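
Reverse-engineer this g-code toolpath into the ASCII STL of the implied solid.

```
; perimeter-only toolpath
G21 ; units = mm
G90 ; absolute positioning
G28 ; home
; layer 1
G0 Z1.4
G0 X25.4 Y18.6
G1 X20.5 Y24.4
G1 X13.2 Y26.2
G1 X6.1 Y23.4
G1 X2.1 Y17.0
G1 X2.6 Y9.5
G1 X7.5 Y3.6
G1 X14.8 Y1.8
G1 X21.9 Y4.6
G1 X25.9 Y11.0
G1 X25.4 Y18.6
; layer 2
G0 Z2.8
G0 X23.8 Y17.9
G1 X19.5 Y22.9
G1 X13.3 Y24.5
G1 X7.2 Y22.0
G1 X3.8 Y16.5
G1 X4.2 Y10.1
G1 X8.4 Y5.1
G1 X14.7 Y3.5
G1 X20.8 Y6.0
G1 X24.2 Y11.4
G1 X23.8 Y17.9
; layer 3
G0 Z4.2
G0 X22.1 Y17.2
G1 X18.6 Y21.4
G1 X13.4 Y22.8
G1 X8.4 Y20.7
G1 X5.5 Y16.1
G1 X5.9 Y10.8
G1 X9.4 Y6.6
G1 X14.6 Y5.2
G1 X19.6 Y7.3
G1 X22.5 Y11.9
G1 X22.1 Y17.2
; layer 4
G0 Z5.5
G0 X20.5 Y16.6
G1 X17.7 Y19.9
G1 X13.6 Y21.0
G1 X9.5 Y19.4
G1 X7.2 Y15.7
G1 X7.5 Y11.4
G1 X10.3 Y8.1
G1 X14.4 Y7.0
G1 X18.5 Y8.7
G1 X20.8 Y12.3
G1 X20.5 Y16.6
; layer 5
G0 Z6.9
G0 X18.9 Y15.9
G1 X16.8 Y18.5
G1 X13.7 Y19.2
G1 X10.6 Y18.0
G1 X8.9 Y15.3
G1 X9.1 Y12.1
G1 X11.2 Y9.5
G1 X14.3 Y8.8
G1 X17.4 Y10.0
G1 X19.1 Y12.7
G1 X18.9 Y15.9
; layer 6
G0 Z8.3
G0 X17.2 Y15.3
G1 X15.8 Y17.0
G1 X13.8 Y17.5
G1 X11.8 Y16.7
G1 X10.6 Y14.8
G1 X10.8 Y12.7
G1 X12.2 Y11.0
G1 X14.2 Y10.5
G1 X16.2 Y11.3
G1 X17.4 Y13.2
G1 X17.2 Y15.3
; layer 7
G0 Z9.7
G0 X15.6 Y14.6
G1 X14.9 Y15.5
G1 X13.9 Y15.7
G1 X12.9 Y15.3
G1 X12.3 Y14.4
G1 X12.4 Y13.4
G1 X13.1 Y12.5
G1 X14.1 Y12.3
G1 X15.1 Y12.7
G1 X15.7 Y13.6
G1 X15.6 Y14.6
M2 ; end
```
solid part
  facet normal 0.0000 0.0000 -1.0000
    outer loop
      vertex 13.1 28.0 0.0
      vertex 21.4 25.9 0.0
      vertex 27.0 19.2 0.0
    endloop
  endfacet
  facet normal 0.0000 0.0000 -1.0000
    outer loop
      vertex 5.0 24.7 0.0
      vertex 13.1 28.0 0.0
      vertex 27.0 19.2 0.0
    endloop
  endfacet
  facet normal 0.0000 0.0000 -1.0000
    outer loop
      vertex 0.4 17.4 0.0
      vertex 5.0 24.7 0.0
      vertex 27.0 19.2 0.0
    endloop
  endfacet
  facet normal 0.0000 0.0000 -1.0000
    outer loop
      vertex 1.0 8.8 0.0
      vertex 0.4 17.4 0.0
      vertex 27.0 19.2 0.0
    endloop
  endfacet
  facet normal 0.0000 0.0000 -1.0000
    outer loop
      vertex 6.6 2.1 0.0
      vertex 1.0 8.8 0.0
      vertex 27.0 19.2 0.0
    endloop
  endfacet
  facet normal 0.0000 0.0000 -1.0000
    outer loop
      vertex 14.9 0.0 0.0
      vertex 6.6 2.1 0.0
      vertex 27.0 19.2 0.0
    endloop
  endfacet
  facet normal 0.0000 0.0000 -1.0000
    outer loop
      vertex 23.0 3.3 0.0
      vertex 14.9 0.0 0.0
      vertex 27.0 19.2 0.0
    endloop
  endfacet
  facet normal 0.0000 0.0000 -1.0000
    outer loop
      vertex 27.6 10.6 0.0
      vertex 23.0 3.3 0.0
      vertex 27.0 19.2 0.0
    endloop
  endfacet
  facet normal 0.4914 0.4107 0.7680
    outer loop
      vertex 27.0 19.2 0.0
      vertex 21.4 25.9 0.0
      vertex 14.0 14.0 11.1
    endloop
  endfacet
  facet normal 0.1568 0.6198 0.7690
    outer loop
      vertex 21.4 25.9 0.0
      vertex 13.1 28.0 0.0
      vertex 14.0 14.0 11.1
    endloop
  endfacet
  facet normal -0.2417 0.5933 0.7679
    outer loop
      vertex 13.1 28.0 0.0
      vertex 5.0 24.7 0.0
      vertex 14.0 14.0 11.1
    endloop
  endfacet
  facet normal -0.5417 0.3413 0.7682
    outer loop
      vertex 5.0 24.7 0.0
      vertex 0.4 17.4 0.0
      vertex 14.0 14.0 11.1
    endloop
  endfacet
  facet normal -0.6383 -0.0445 0.7685
    outer loop
      vertex 0.4 17.4 0.0
      vertex 1.0 8.8 0.0
      vertex 14.0 14.0 11.1
    endloop
  endfacet
  facet normal -0.4914 -0.4107 0.7680
    outer loop
      vertex 1.0 8.8 0.0
      vertex 6.6 2.1 0.0
      vertex 14.0 14.0 11.1
    endloop
  endfacet
  facet normal -0.1568 -0.6198 0.7690
    outer loop
      vertex 6.6 2.1 0.0
      vertex 14.9 0.0 0.0
      vertex 14.0 14.0 11.1
    endloop
  endfacet
  facet normal 0.2417 -0.5933 0.7679
    outer loop
      vertex 14.9 0.0 0.0
      vertex 23.0 3.3 0.0
      vertex 14.0 14.0 11.1
    endloop
  endfacet
  facet normal 0.5417 -0.3413 0.7682
    outer loop
      vertex 23.0 3.3 0.0
      vertex 27.6 10.6 0.0
      vertex 14.0 14.0 11.1
    endloop
  endfacet
  facet normal 0.6383 0.0445 0.7685
    outer loop
      vertex 27.6 10.6 0.0
      vertex 27.0 19.2 0.0
      vertex 14.0 14.0 11.1
    endloop
  endfacet
endsolid part

The G0 Z moves step by Δz≈1.4 mm. The G1 loops shrink linearly with z, so the solid tapers from its base footprint up to z≈11.1. Closing with a flat bottom cap and the tapered top and triangulating gives 18 facets — a regular 10-sided pyramid, base circumscribed radius ≈ 14 mm, apex at z ≈ 11.1 mm.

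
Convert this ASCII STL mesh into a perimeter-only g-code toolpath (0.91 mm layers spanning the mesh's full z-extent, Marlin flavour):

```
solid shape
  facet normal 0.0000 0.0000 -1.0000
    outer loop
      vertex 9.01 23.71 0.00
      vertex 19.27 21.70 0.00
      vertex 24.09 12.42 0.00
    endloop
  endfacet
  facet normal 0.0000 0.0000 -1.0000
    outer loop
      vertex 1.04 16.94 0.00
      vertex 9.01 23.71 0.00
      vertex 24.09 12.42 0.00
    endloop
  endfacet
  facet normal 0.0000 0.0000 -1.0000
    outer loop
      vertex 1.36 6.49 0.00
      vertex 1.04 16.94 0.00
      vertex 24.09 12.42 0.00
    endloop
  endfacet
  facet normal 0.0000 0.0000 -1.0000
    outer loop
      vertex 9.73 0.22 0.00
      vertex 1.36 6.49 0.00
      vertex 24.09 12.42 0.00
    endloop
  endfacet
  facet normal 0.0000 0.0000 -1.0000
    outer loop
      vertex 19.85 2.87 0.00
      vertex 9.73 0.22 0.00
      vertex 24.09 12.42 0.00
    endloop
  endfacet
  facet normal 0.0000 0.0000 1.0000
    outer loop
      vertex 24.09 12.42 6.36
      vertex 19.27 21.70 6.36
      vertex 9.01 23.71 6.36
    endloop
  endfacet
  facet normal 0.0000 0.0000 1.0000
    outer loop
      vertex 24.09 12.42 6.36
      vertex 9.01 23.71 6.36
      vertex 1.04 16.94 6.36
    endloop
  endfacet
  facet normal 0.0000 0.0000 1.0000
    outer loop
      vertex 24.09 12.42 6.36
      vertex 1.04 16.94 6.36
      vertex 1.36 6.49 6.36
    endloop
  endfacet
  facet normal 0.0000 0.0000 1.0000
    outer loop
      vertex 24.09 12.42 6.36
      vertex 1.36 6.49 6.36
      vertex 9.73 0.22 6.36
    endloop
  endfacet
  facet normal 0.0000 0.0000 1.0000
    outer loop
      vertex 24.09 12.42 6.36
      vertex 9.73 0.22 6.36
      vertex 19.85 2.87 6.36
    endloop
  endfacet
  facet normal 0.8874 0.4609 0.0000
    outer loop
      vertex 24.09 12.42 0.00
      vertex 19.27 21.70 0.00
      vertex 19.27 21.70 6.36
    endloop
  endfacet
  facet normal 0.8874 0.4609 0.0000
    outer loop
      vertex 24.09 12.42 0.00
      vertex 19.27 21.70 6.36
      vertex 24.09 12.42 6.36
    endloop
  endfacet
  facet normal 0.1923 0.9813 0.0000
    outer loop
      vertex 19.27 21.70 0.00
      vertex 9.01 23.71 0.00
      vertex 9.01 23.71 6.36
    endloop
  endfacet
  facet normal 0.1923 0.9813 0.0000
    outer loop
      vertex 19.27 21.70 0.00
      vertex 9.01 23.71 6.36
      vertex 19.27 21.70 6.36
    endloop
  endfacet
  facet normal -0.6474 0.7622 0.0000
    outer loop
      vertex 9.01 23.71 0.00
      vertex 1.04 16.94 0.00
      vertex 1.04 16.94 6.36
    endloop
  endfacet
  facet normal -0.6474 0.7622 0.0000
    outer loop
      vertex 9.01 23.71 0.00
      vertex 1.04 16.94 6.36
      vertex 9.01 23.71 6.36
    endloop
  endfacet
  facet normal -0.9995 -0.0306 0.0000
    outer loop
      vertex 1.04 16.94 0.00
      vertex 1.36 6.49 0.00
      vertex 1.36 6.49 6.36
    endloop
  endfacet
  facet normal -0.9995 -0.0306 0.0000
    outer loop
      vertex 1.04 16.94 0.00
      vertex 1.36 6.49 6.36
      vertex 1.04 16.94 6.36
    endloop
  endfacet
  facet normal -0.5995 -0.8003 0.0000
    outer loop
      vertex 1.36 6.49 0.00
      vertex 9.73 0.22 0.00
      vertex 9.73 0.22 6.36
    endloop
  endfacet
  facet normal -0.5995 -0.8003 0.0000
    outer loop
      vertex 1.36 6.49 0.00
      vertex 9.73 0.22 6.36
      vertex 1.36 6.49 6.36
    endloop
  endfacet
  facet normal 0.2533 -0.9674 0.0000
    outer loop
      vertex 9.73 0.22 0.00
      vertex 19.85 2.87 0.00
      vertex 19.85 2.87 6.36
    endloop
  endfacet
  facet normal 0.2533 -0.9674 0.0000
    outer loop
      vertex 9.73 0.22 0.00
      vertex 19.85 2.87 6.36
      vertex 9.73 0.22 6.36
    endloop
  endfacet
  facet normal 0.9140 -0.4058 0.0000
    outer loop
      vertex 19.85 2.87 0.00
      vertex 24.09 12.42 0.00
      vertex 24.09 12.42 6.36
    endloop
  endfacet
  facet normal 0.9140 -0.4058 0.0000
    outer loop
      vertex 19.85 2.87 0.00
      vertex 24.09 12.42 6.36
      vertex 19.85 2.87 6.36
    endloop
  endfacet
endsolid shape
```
; perimeter-only toolpath
G21 ; units = mm
G90 ; absolute positioning
G28 ; home
; layer 1
G0 Z0.91
G0 X24.09 Y12.42
G1 X19.27 Y21.70
G1 X9.01 Y23.71
G1 X1.04 Y16.94
G1 X1.36 Y6.49
G1 X9.73 Y0.22
G1 X19.85 Y2.87
G1 X24.09 Y12.42
; layer 2
G0 Z1.82
G0 X24.09 Y12.42
G1 X19.27 Y21.70
G1 X9.01 Y23.71
G1 X1.04 Y16.94
G1 X1.36 Y6.49
G1 X9.73 Y0.22
G1 X19.85 Y2.87
G1 X24.09 Y12.42
; layer 3
G0 Z2.73
G0 X24.09 Y12.42
G1 X19.27 Y21.70
G1 X9.01 Y23.71
G1 X1.04 Y16.94
G1 X1.36 Y6.49
G1 X9.73 Y0.22
G1 X19.85 Y2.87
G1 X24.09 Y12.42
; layer 4
G0 Z3.63
G0 X24.09 Y12.42
G1 X19.27 Y21.70
G1 X9.01 Y23.71
G1 X1.04 Y16.94
G1 X1.36 Y6.49
G1 X9.73 Y0.22
G1 X19.85 Y2.87
G1 X24.09 Y12.42
; layer 5
G0 Z4.54
G0 X24.09 Y12.42
G1 X19.27 Y21.70
G1 X9.01 Y23.71
G1 X1.04 Y16.94
G1 X1.36 Y6.49
G1 X9.73 Y0.22
G1 X19.85 Y2.87
G1 X24.09 Y12.42
; layer 6
G0 Z5.45
G0 X24.09 Y12.42
G1 X19.27 Y21.70
G1 X9.01 Y23.71
G1 X1.04 Y16.94
G1 X1.36 Y6.49
G1 X9.73 Y0.22
G1 X19.85 Y2.87
G1 X24.09 Y12.42
; layer 7
G0 Z6.36
G0 X24.09 Y12.42
G1 X19.27 Y21.70
G1 X9.01 Y23.71
G1 X1.04 Y16.94
G1 X1.36 Y6.49
G1 X9.73 Y0.22
G1 X19.85 Y2.87
G1 X24.09 Y12.42
M2 ; end

The solid is a regular 7-sided prism (a cylinder approximated with 7 flat sides), circumscribed radius ≈ 12.1 mm, height ≈ 6.36 mm. Slicing at Δz = 0.91 mm — 7 equal slices spanning the solid's height, so layer i sits at z = i·h/7 — gives 7 non-empty perimeters. Each is a 7-segment closed polygon; G0 lifts to the layer z and rapids to the start vertex, then G1 traces the edges.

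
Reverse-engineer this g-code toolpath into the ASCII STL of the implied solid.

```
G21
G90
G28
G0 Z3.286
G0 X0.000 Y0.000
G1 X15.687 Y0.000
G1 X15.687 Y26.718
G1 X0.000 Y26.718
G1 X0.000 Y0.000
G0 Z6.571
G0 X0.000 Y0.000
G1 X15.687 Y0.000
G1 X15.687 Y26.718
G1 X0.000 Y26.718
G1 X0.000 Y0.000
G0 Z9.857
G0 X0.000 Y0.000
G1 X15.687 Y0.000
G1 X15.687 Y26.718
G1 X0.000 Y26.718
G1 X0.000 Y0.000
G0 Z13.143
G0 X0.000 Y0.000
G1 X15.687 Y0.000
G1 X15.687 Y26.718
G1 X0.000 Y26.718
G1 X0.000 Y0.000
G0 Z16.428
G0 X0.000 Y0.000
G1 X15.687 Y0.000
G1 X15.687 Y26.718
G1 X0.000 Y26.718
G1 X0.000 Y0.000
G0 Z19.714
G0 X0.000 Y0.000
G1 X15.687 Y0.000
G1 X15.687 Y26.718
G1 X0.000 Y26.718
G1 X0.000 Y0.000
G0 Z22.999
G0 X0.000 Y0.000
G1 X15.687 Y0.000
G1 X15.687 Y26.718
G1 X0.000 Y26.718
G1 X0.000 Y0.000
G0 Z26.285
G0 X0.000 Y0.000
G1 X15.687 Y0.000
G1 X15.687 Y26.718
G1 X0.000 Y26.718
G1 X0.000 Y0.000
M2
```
solid part
  facet normal 0.0000 0.0000 -1.0000
    outer loop
      vertex 15.687 26.718 0.000
      vertex 15.687 0.000 0.000
      vertex 0.000 0.000 0.000
    endloop
  endfacet
  facet normal 0.0000 0.0000 -1.0000
    outer loop
      vertex 0.000 26.718 0.000
      vertex 15.687 26.718 0.000
      vertex 0.000 0.000 0.000
    endloop
  endfacet
  facet normal 0.0000 0.0000 1.0000
    outer loop
      vertex 0.000 0.000 26.285
      vertex 15.687 0.000 26.285
      vertex 15.687 26.718 26.285
    endloop
  endfacet
  facet normal 0.0000 0.0000 1.0000
    outer loop
      vertex 0.000 0.000 26.285
      vertex 15.687 26.718 26.285
      vertex 0.000 26.718 26.285
    endloop
  endfacet
  facet normal 0.0000 -1.0000 0.0000
    outer loop
      vertex 0.000 0.000 0.000
      vertex 15.687 0.000 0.000
      vertex 15.687 0.000 26.285
    endloop
  endfacet
  facet normal 0.0000 -1.0000 0.0000
    outer loop
      vertex 0.000 0.000 0.000
      vertex 15.687 0.000 26.285
      vertex 0.000 0.000 26.285
    endloop
  endfacet
  facet normal 0.0000 1.0000 0.0000
    outer loop
      vertex 15.687 26.718 26.285
      vertex 15.687 26.718 0.000
      vertex 0.000 26.718 0.000
    endloop
  endfacet
  facet normal 0.0000 1.0000 0.0000
    outer loop
      vertex 0.000 26.718 26.285
      vertex 15.687 26.718 26.285
      vertex 0.000 26.718 0.000
    endloop
  endfacet
  facet normal -1.0000 0.0000 0.0000
    outer loop
      vertex 0.000 26.718 26.285
      vertex 0.000 26.718 0.000
      vertex 0.000 0.000 0.000
    endloop
  endfacet
  facet normal -1.0000 0.0000 0.0000
    outer loop
      vertex 0.000 0.000 26.285
      vertex 0.000 26.718 26.285
      vertex 0.000 0.000 0.000
    endloop
  endfacet
  facet normal 1.0000 0.0000 0.0000
    outer loop
      vertex 15.687 0.000 0.000
      vertex 15.687 26.718 0.000
      vertex 15.687 26.718 26.285
    endloop
  endfacet
  facet normal 1.0000 0.0000 0.0000
    outer loop
      vertex 15.687 0.000 0.000
      vertex 15.687 26.718 26.285
      vertex 15.687 0.000 26.285
    endloop
  endfacet
endsolid part

The G0 Z moves step by Δz≈3.286 mm. Every layer's G1 loop is the same polygon, so the solid is a straight extrusion of it from z=0 to z≈26.3. Closing with flat bottom and top caps and triangulating gives 12 facets — a rectangular box, roughly 15.7 × 26.7 mm footprint and 26.3 mm tall.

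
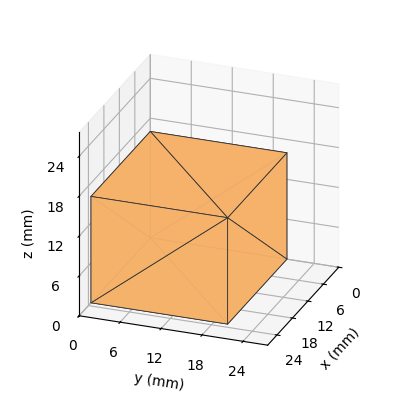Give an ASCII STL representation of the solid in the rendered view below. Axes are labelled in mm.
Reading the render: the shape is a rectangular box, roughly 23 × 20 mm footprint and 16 mm tall (dimensions read to the nearest mm from the axis ticks). For the STL, each face is triangulated and given an outward normal.

solid part
  facet normal 0.0000 0.0000 -1.0000
    outer loop
      vertex 23.0 20.0 0.0
      vertex 23.0 0.0 0.0
      vertex 0.0 0.0 0.0
    endloop
  endfacet
  facet normal 0.0000 0.0000 -1.0000
    outer loop
      vertex 0.0 20.0 0.0
      vertex 23.0 20.0 0.0
      vertex 0.0 0.0 0.0
    endloop
  endfacet
  facet normal 0.0000 0.0000 1.0000
    outer loop
      vertex 0.0 0.0 16.0
      vertex 23.0 0.0 16.0
      vertex 23.0 20.0 16.0
    endloop
  endfacet
  facet normal 0.0000 0.0000 1.0000
    outer loop
      vertex 0.0 0.0 16.0
      vertex 23.0 20.0 16.0
      vertex 0.0 20.0 16.0
    endloop
  endfacet
  facet normal 0.0000 -1.0000 0.0000
    outer loop
      vertex 0.0 0.0 0.0
      vertex 23.0 0.0 0.0
      vertex 23.0 0.0 16.0
    endloop
  endfacet
  facet normal 0.0000 -1.0000 0.0000
    outer loop
      vertex 0.0 0.0 0.0
      vertex 23.0 0.0 16.0
      vertex 0.0 0.0 16.0
    endloop
  endfacet
  facet normal 0.0000 1.0000 0.0000
    outer loop
      vertex 23.0 20.0 16.0
      vertex 23.0 20.0 0.0
      vertex 0.0 20.0 0.0
    endloop
  endfacet
  facet normal 0.0000 1.0000 0.0000
    outer loop
      vertex 0.0 20.0 16.0
      vertex 23.0 20.0 16.0
      vertex 0.0 20.0 0.0
    endloop
  endfacet
  facet normal -1.0000 0.0000 0.0000
    outer loop
      vertex 0.0 20.0 16.0
      vertex 0.0 20.0 0.0
      vertex 0.0 0.0 0.0
    endloop
  endfacet
  facet normal -1.0000 0.0000 0.0000
    outer loop
      vertex 0.0 0.0 16.0
      vertex 0.0 20.0 16.0
      vertex 0.0 0.0 0.0
    endloop
  endfacet
  facet normal 1.0000 0.0000 0.0000
    outer loop
      vertex 23.0 0.0 0.0
      vertex 23.0 20.0 0.0
      vertex 23.0 20.0 16.0
    endloop
  endfacet
  facet normal 1.0000 0.0000 0.0000
    outer loop
      vertex 23.0 0.0 0.0
      vertex 23.0 20.0 16.0
      vertex 23.0 0.0 16.0
    endloop
  endfacet
endsolid part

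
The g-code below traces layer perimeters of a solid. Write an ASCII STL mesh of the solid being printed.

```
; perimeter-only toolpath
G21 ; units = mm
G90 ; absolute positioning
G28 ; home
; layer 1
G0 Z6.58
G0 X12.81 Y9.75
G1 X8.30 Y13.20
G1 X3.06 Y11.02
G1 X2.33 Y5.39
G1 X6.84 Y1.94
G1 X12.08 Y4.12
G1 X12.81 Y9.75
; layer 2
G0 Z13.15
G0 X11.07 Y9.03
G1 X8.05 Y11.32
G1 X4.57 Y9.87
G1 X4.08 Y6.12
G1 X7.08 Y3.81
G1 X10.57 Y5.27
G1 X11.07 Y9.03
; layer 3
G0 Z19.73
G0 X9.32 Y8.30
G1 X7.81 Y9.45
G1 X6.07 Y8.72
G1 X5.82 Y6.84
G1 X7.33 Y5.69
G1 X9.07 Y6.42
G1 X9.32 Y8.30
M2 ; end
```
solid part
  facet normal 0.0000 0.0000 -1.0000
    outer loop
      vertex 1.56 12.17 0.00
      vertex 8.54 15.08 0.00
      vertex 14.56 10.48 0.00
    endloop
  endfacet
  facet normal 0.0000 0.0000 -1.0000
    outer loop
      vertex 0.58 4.66 0.00
      vertex 1.56 12.17 0.00
      vertex 14.56 10.48 0.00
    endloop
  endfacet
  facet normal 0.0000 0.0000 -1.0000
    outer loop
      vertex 6.60 0.06 0.00
      vertex 0.58 4.66 0.00
      vertex 14.56 10.48 0.00
    endloop
  endfacet
  facet normal 0.0000 0.0000 -1.0000
    outer loop
      vertex 13.58 2.97 0.00
      vertex 6.60 0.06 0.00
      vertex 14.56 10.48 0.00
    endloop
  endfacet
  facet normal 0.5891 0.7710 0.2418
    outer loop
      vertex 14.56 10.48 0.00
      vertex 8.54 15.08 0.00
      vertex 7.57 7.57 26.31
    endloop
  endfacet
  facet normal -0.3734 0.8956 0.2419
    outer loop
      vertex 8.54 15.08 0.00
      vertex 1.56 12.17 0.00
      vertex 7.57 7.57 26.31
    endloop
  endfacet
  facet normal -0.9622 0.1256 0.2417
    outer loop
      vertex 1.56 12.17 0.00
      vertex 0.58 4.66 0.00
      vertex 7.57 7.57 26.31
    endloop
  endfacet
  facet normal -0.5891 -0.7710 0.2418
    outer loop
      vertex 0.58 4.66 0.00
      vertex 6.60 0.06 0.00
      vertex 7.57 7.57 26.31
    endloop
  endfacet
  facet normal 0.3734 -0.8956 0.2419
    outer loop
      vertex 6.60 0.06 0.00
      vertex 13.58 2.97 0.00
      vertex 7.57 7.57 26.31
    endloop
  endfacet
  facet normal 0.9622 -0.1256 0.2417
    outer loop
      vertex 13.58 2.97 0.00
      vertex 14.56 10.48 0.00
      vertex 7.57 7.57 26.31
    endloop
  endfacet
endsolid part

The G0 Z moves step by Δz≈6.58 mm. The G1 loops shrink linearly with z, so the solid tapers from its base footprint up to z≈26.3. Closing with a flat bottom cap and the tapered top and triangulating gives 10 facets — a regular 6-sided pyramid, base circumscribed radius ≈ 7.57 mm, apex at z ≈ 26.3 mm.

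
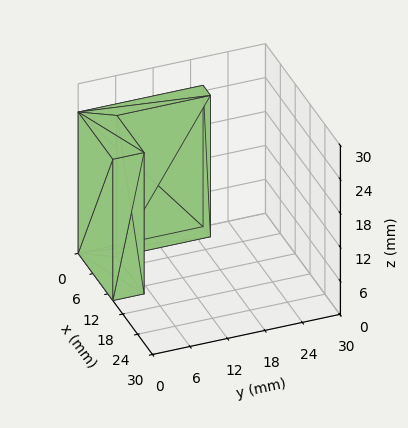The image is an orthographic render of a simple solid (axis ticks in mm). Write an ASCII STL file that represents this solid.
Reading the render: the shape is an L-shaped prism: outer 14 × 20 mm, arm thicknesses ≈ 5 mm (horizontal) and 3 mm (vertical), extruded 25 mm in z (dimensions read to the nearest mm from the axis ticks). For the STL, each face is triangulated and given an outward normal.

solid part
  facet normal 0.0000 0.0000 -1.0000
    outer loop
      vertex 14.0 5.0 0.0
      vertex 14.0 0.0 0.0
      vertex 0.0 0.0 0.0
    endloop
  endfacet
  facet normal 0.0000 0.0000 -1.0000
    outer loop
      vertex 3.0 5.0 0.0
      vertex 14.0 5.0 0.0
      vertex 0.0 0.0 0.0
    endloop
  endfacet
  facet normal 0.0000 0.0000 -1.0000
    outer loop
      vertex 3.0 20.0 0.0
      vertex 3.0 5.0 0.0
      vertex 0.0 0.0 0.0
    endloop
  endfacet
  facet normal 0.0000 0.0000 -1.0000
    outer loop
      vertex 0.0 20.0 0.0
      vertex 3.0 20.0 0.0
      vertex 0.0 0.0 0.0
    endloop
  endfacet
  facet normal 0.0000 0.0000 1.0000
    outer loop
      vertex 0.0 0.0 25.0
      vertex 14.0 0.0 25.0
      vertex 14.0 5.0 25.0
    endloop
  endfacet
  facet normal 0.0000 0.0000 1.0000
    outer loop
      vertex 0.0 0.0 25.0
      vertex 14.0 5.0 25.0
      vertex 3.0 5.0 25.0
    endloop
  endfacet
  facet normal 0.0000 0.0000 1.0000
    outer loop
      vertex 0.0 0.0 25.0
      vertex 3.0 5.0 25.0
      vertex 3.0 20.0 25.0
    endloop
  endfacet
  facet normal 0.0000 0.0000 1.0000
    outer loop
      vertex 0.0 0.0 25.0
      vertex 3.0 20.0 25.0
      vertex 0.0 20.0 25.0
    endloop
  endfacet
  facet normal 0.0000 -1.0000 0.0000
    outer loop
      vertex 0.0 0.0 0.0
      vertex 14.0 0.0 0.0
      vertex 14.0 0.0 25.0
    endloop
  endfacet
  facet normal 0.0000 -1.0000 0.0000
    outer loop
      vertex 0.0 0.0 0.0
      vertex 14.0 0.0 25.0
      vertex 0.0 0.0 25.0
    endloop
  endfacet
  facet normal 1.0000 0.0000 0.0000
    outer loop
      vertex 14.0 0.0 0.0
      vertex 14.0 5.0 0.0
      vertex 14.0 5.0 25.0
    endloop
  endfacet
  facet normal 1.0000 0.0000 0.0000
    outer loop
      vertex 14.0 0.0 0.0
      vertex 14.0 5.0 25.0
      vertex 14.0 0.0 25.0
    endloop
  endfacet
  facet normal 0.0000 1.0000 0.0000
    outer loop
      vertex 14.0 5.0 0.0
      vertex 3.0 5.0 0.0
      vertex 3.0 5.0 25.0
    endloop
  endfacet
  facet normal 0.0000 1.0000 0.0000
    outer loop
      vertex 14.0 5.0 0.0
      vertex 3.0 5.0 25.0
      vertex 14.0 5.0 25.0
    endloop
  endfacet
  facet normal 1.0000 0.0000 0.0000
    outer loop
      vertex 3.0 5.0 0.0
      vertex 3.0 20.0 0.0
      vertex 3.0 20.0 25.0
    endloop
  endfacet
  facet normal 1.0000 0.0000 0.0000
    outer loop
      vertex 3.0 5.0 0.0
      vertex 3.0 20.0 25.0
      vertex 3.0 5.0 25.0
    endloop
  endfacet
  facet normal 0.0000 1.0000 0.0000
    outer loop
      vertex 3.0 20.0 0.0
      vertex 0.0 20.0 0.0
      vertex 0.0 20.0 25.0
    endloop
  endfacet
  facet normal 0.0000 1.0000 0.0000
    outer loop
      vertex 3.0 20.0 0.0
      vertex 0.0 20.0 25.0
      vertex 3.0 20.0 25.0
    endloop
  endfacet
  facet normal -1.0000 0.0000 0.0000
    outer loop
      vertex 0.0 20.0 0.0
      vertex 0.0 0.0 0.0
      vertex 0.0 0.0 25.0
    endloop
  endfacet
  facet normal -1.0000 0.0000 0.0000
    outer loop
      vertex 0.0 20.0 0.0
      vertex 0.0 0.0 25.0
      vertex 0.0 20.0 25.0
    endloop
  endfacet
endsolid part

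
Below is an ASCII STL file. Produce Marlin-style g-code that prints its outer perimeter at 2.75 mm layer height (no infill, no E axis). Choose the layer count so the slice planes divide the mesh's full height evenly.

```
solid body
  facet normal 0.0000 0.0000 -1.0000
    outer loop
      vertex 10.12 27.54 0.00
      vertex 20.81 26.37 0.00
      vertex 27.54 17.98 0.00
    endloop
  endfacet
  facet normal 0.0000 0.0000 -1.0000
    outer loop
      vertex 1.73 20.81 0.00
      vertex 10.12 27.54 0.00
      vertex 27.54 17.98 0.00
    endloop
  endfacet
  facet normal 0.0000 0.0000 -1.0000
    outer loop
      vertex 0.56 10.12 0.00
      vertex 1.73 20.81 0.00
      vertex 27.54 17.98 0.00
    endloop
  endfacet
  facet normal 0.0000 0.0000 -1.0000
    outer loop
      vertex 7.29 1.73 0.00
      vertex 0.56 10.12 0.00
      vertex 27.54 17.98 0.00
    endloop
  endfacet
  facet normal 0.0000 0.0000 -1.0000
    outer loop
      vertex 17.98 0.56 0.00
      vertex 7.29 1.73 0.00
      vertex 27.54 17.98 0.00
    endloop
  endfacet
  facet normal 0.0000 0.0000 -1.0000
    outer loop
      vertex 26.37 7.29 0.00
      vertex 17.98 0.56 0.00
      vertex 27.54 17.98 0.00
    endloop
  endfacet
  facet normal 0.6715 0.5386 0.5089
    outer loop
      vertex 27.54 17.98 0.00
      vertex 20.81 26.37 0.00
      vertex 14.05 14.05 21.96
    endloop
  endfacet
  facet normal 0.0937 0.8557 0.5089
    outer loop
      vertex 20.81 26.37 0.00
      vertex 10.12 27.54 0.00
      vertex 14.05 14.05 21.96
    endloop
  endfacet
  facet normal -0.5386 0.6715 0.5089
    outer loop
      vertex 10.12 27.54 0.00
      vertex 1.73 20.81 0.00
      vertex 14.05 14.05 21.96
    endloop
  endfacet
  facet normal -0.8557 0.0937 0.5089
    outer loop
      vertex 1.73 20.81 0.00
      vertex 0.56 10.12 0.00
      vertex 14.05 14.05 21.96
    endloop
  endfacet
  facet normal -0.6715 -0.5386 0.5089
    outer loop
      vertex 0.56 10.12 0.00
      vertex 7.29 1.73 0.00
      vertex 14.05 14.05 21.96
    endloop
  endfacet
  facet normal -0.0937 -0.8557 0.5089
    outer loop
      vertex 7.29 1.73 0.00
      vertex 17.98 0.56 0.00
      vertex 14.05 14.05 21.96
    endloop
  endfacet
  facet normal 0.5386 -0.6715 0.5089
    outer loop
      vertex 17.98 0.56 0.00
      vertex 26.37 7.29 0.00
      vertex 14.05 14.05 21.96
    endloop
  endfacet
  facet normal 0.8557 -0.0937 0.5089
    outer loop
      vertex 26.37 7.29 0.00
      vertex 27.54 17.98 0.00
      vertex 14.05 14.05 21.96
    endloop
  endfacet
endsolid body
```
; perimeter-only toolpath
G21 ; units = mm
G90 ; absolute positioning
G28 ; home
; layer 1
G0 Z2.75
G0 X25.85 Y17.49
G1 X19.96 Y24.83
G1 X10.61 Y25.85
G1 X3.27 Y19.96
G1 X2.25 Y10.61
G1 X8.13 Y3.27
G1 X17.49 Y2.25
G1 X24.83 Y8.13
G1 X25.85 Y17.49
; layer 2
G0 Z5.49
G0 X24.17 Y17.00
G1 X19.12 Y23.29
G1 X11.10 Y24.17
G1 X4.81 Y19.12
G1 X3.93 Y11.10
G1 X8.98 Y4.81
G1 X17.00 Y3.93
G1 X23.29 Y8.98
G1 X24.17 Y17.00
; layer 3
G0 Z8.23
G0 X22.48 Y16.51
G1 X18.27 Y21.75
G1 X11.59 Y22.48
G1 X6.35 Y18.27
G1 X5.62 Y11.59
G1 X9.83 Y6.35
G1 X16.51 Y5.62
G1 X21.75 Y9.83
G1 X22.48 Y16.51
; layer 4
G0 Z10.98
G0 X20.80 Y16.02
G1 X17.43 Y20.21
G1 X12.09 Y20.80
G1 X7.89 Y17.43
G1 X7.31 Y12.09
G1 X10.67 Y7.89
G1 X16.02 Y7.31
G1 X20.21 Y10.67
G1 X20.80 Y16.02
; layer 5
G0 Z13.73
G0 X19.11 Y15.52
G1 X16.59 Y18.67
G1 X12.58 Y19.11
G1 X9.43 Y16.59
G1 X8.99 Y12.58
G1 X11.52 Y9.43
G1 X15.52 Y8.99
G1 X18.67 Y11.52
G1 X19.11 Y15.52
; layer 6
G0 Z16.47
G0 X17.42 Y15.03
G1 X15.74 Y17.13
G1 X13.07 Y17.42
G1 X10.97 Y15.74
G1 X10.68 Y13.07
G1 X12.36 Y10.97
G1 X15.03 Y10.68
G1 X17.13 Y12.36
G1 X17.42 Y15.03
; layer 7
G0 Z19.21
G0 X15.74 Y14.54
G1 X14.90 Y15.59
G1 X13.56 Y15.74
G1 X12.51 Y14.90
G1 X12.36 Y13.56
G1 X13.21 Y12.51
G1 X14.54 Y12.36
G1 X15.59 Y13.21
G1 X15.74 Y14.54
M2 ; end

The solid is a regular 8-sided pyramid, base circumscribed radius ≈ 14.1 mm, apex at z ≈ 22 mm. Slicing at Δz = 2.75 mm — 8 equal slices spanning the solid's height, so layer i sits at z = i·h/8 — gives 7 non-empty perimeters. Each is a 8-segment closed polygon; G0 lifts to the layer z and rapids to the start vertex, then G1 traces the edges. The cross-section shrinks linearly with z (the slice at the apex is degenerate and omitted).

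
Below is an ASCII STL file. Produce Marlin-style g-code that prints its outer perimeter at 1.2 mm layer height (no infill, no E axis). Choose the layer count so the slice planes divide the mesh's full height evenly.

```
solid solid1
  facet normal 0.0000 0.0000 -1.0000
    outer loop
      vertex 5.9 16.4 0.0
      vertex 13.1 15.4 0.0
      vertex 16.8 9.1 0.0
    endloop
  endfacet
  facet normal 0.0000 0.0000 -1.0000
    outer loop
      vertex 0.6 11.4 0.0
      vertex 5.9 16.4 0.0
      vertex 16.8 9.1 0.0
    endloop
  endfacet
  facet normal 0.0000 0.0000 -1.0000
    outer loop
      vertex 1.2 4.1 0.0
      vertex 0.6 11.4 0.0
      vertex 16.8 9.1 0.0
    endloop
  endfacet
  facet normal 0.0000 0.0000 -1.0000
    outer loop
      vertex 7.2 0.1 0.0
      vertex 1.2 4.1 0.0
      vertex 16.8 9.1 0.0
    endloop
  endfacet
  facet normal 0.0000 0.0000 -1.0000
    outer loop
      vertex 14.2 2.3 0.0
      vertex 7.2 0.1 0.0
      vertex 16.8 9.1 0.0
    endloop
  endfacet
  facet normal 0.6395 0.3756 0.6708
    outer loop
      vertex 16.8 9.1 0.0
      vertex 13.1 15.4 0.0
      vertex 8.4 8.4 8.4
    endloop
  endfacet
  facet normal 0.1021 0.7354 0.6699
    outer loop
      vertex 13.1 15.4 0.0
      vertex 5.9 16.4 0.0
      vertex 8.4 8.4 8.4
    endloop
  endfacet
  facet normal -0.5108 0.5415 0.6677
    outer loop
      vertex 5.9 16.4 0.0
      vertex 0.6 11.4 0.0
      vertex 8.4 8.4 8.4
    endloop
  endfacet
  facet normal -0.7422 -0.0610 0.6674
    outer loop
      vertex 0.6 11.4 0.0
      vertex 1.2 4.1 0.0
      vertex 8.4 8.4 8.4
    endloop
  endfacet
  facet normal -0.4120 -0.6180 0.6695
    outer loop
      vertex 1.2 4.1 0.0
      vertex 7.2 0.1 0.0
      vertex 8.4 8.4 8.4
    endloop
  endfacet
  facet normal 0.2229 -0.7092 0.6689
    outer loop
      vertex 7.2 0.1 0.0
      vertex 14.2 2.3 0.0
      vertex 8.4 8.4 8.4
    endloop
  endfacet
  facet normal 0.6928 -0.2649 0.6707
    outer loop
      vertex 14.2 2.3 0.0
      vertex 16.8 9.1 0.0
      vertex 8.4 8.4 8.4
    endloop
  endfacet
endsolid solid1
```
; perimeter-only toolpath
G21 ; units = mm
G90 ; absolute positioning
G28 ; home
; layer 1
G0 Z1.2
G0 X15.6 Y9.0
G1 X12.4 Y14.4
G1 X6.3 Y15.3
G1 X1.7 Y11.0
G1 X2.2 Y4.7
G1 X7.4 Y1.3
G1 X13.4 Y3.2
G1 X15.6 Y9.0
; layer 2
G0 Z2.4
G0 X14.4 Y8.9
G1 X11.8 Y13.4
G1 X6.6 Y14.1
G1 X2.8 Y10.5
G1 X3.3 Y5.3
G1 X7.5 Y2.5
G1 X12.5 Y4.0
G1 X14.4 Y8.9
; layer 3
G0 Z3.6
G0 X13.2 Y8.8
G1 X11.1 Y12.4
G1 X7.0 Y13.0
G1 X3.9 Y10.1
G1 X4.3 Y5.9
G1 X7.7 Y3.7
G1 X11.7 Y4.9
G1 X13.2 Y8.8
; layer 4
G0 Z4.8
G0 X12.0 Y8.7
G1 X10.4 Y11.4
G1 X7.3 Y11.8
G1 X5.1 Y9.7
G1 X5.3 Y6.6
G1 X7.9 Y4.8
G1 X10.9 Y5.8
G1 X12.0 Y8.7
; layer 5
G0 Z6.0
G0 X10.8 Y8.6
G1 X9.7 Y10.4
G1 X7.7 Y10.7
G1 X6.2 Y9.3
G1 X6.3 Y7.2
G1 X8.1 Y6.0
G1 X10.1 Y6.7
G1 X10.8 Y8.6
; layer 6
G0 Z7.2
G0 X9.6 Y8.5
G1 X9.1 Y9.4
G1 X8.0 Y9.5
G1 X7.3 Y8.8
G1 X7.4 Y7.8
G1 X8.2 Y7.2
G1 X9.2 Y7.5
G1 X9.6 Y8.5
M2 ; end

The solid is a regular 7-sided pyramid, base circumscribed radius ≈ 8.4 mm, apex at z ≈ 8.4 mm. Slicing at Δz = 1.2 mm — 7 equal slices spanning the solid's height, so layer i sits at z = i·h/7 — gives 6 non-empty perimeters. Each is a 7-segment closed polygon; G0 lifts to the layer z and rapids to the start vertex, then G1 traces the edges. The cross-section shrinks linearly with z (the slice at the apex is degenerate and omitted).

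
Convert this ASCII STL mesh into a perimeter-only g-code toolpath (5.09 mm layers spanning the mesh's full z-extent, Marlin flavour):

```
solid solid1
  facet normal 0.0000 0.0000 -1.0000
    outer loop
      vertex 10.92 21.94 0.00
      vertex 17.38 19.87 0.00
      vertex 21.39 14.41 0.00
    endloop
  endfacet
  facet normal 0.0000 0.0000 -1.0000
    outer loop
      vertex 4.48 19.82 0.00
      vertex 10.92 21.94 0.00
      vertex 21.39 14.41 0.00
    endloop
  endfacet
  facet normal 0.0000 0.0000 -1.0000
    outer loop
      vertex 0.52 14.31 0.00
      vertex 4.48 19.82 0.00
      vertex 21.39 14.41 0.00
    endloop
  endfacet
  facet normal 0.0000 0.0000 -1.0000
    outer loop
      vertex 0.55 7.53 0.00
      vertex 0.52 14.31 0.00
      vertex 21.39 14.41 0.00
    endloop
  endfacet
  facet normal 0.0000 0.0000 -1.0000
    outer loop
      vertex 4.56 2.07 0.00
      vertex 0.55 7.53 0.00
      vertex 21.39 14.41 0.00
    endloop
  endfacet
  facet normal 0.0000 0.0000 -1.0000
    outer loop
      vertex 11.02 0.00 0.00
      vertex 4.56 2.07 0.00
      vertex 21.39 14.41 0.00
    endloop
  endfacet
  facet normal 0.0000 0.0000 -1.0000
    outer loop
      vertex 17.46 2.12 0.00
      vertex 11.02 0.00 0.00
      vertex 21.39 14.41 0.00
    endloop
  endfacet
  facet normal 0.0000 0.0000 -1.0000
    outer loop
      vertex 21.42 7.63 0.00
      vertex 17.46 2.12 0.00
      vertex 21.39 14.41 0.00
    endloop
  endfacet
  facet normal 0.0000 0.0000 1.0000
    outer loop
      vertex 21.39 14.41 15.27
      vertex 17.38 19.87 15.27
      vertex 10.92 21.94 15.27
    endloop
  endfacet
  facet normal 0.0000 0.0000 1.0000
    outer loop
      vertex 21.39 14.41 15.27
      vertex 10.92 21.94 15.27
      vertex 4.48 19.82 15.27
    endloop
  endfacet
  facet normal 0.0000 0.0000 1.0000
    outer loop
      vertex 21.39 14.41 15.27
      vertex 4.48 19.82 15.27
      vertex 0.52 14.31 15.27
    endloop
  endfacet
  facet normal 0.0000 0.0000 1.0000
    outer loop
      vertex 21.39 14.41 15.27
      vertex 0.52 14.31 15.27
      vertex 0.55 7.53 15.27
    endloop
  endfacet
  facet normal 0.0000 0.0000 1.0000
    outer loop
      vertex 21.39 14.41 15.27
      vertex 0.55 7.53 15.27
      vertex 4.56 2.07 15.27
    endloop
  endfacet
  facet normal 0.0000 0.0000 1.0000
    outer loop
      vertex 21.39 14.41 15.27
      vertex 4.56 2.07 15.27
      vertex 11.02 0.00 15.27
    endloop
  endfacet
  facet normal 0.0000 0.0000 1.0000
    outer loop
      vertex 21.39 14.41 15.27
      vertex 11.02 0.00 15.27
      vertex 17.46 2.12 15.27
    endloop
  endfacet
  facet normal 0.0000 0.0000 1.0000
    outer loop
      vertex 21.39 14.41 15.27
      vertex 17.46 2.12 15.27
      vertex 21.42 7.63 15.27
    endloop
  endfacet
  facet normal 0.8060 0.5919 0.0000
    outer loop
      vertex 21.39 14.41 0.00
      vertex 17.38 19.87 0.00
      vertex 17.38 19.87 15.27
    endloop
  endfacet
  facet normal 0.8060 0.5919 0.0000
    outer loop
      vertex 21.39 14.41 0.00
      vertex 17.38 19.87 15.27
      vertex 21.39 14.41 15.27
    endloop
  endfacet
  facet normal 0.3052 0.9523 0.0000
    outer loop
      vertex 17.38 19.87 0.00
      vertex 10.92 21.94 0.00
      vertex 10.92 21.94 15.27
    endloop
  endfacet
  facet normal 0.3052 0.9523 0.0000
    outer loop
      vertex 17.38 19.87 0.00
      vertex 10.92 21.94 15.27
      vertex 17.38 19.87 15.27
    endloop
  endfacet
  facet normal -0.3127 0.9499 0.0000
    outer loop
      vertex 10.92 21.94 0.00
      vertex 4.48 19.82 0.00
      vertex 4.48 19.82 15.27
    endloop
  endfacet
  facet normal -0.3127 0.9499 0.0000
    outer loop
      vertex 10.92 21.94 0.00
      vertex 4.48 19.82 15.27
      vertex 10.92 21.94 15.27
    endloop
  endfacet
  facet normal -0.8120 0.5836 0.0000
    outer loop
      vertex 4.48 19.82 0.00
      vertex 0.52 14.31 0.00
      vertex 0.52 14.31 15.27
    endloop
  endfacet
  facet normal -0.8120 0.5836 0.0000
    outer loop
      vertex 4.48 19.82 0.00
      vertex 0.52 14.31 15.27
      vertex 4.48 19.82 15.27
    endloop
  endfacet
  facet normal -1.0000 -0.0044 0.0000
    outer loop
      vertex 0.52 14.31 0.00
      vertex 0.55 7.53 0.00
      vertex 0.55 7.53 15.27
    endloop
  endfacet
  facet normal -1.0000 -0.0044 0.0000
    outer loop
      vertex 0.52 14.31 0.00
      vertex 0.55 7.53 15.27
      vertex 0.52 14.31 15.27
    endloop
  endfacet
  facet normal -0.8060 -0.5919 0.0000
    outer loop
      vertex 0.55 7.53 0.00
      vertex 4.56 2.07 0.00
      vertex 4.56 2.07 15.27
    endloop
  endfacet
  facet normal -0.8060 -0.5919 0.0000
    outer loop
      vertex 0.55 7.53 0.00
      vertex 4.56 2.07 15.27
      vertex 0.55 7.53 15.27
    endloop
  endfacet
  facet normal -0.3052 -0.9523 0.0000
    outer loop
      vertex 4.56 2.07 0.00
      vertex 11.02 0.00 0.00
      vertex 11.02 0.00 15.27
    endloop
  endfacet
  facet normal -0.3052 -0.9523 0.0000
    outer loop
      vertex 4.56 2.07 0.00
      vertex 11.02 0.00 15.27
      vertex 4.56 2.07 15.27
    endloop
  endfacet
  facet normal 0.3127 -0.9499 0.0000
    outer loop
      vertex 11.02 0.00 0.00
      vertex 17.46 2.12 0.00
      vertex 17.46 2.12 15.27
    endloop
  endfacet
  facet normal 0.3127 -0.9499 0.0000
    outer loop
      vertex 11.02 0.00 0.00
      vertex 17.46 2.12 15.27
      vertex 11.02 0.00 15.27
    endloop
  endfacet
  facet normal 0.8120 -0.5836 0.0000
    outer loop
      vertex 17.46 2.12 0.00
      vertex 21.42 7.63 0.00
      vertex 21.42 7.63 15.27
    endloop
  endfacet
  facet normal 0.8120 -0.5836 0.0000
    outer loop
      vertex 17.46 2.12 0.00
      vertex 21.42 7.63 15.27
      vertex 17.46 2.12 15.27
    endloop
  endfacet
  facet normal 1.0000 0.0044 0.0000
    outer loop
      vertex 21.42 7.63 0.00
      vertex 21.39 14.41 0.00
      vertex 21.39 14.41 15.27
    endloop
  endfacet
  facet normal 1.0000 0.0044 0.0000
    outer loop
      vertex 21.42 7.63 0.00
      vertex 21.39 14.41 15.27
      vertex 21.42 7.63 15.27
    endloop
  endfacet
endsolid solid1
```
; perimeter-only toolpath
G21 ; units = mm
G90 ; absolute positioning
G28 ; home
; layer 1
G0 Z5.09
G0 X21.39 Y14.41
G1 X17.38 Y19.87
G1 X10.92 Y21.94
G1 X4.48 Y19.82
G1 X0.52 Y14.31
G1 X0.55 Y7.53
G1 X4.56 Y2.07
G1 X11.02 Y0.00
G1 X17.46 Y2.12
G1 X21.42 Y7.63
G1 X21.39 Y14.41
; layer 2
G0 Z10.18
G0 X21.39 Y14.41
G1 X17.38 Y19.87
G1 X10.92 Y21.94
G1 X4.48 Y19.82
G1 X0.52 Y14.31
G1 X0.55 Y7.53
G1 X4.56 Y2.07
G1 X11.02 Y0.00
G1 X17.46 Y2.12
G1 X21.42 Y7.63
G1 X21.39 Y14.41
; layer 3
G0 Z15.27
G0 X21.39 Y14.41
G1 X17.38 Y19.87
G1 X10.92 Y21.94
G1 X4.48 Y19.82
G1 X0.52 Y14.31
G1 X0.55 Y7.53
G1 X4.56 Y2.07
G1 X11.02 Y0.00
G1 X17.46 Y2.12
G1 X21.42 Y7.63
G1 X21.39 Y14.41
M2 ; end

The solid is a regular 10-sided prism (a cylinder approximated with 10 flat sides), circumscribed radius ≈ 11 mm, height ≈ 15.3 mm. Slicing at Δz = 5.09 mm — 3 equal slices spanning the solid's height, so layer i sits at z = i·h/3 — gives 3 non-empty perimeters. Each is a 10-segment closed polygon; G0 lifts to the layer z and rapids to the start vertex, then G1 traces the edges.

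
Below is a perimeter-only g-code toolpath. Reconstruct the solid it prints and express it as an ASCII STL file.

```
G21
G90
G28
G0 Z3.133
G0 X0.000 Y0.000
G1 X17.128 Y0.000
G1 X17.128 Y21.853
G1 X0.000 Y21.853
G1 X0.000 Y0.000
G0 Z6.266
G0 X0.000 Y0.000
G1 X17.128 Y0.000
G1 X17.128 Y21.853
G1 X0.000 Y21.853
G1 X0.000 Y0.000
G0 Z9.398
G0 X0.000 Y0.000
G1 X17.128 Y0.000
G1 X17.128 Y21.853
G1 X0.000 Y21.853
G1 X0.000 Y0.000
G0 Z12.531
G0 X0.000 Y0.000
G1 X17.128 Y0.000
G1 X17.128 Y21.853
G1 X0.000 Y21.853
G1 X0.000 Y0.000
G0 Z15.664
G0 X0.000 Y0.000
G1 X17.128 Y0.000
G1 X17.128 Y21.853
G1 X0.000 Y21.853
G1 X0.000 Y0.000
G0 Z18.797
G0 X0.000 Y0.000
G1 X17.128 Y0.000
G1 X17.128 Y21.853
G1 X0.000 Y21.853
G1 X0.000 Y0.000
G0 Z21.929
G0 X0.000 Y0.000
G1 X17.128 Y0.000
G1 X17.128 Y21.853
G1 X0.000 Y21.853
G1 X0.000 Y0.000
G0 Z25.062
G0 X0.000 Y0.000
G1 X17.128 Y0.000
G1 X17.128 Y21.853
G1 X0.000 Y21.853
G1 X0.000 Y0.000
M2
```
solid part
  facet normal 0.0000 0.0000 -1.0000
    outer loop
      vertex 17.128 21.853 0.000
      vertex 17.128 0.000 0.000
      vertex 0.000 0.000 0.000
    endloop
  endfacet
  facet normal 0.0000 0.0000 -1.0000
    outer loop
      vertex 0.000 21.853 0.000
      vertex 17.128 21.853 0.000
      vertex 0.000 0.000 0.000
    endloop
  endfacet
  facet normal 0.0000 0.0000 1.0000
    outer loop
      vertex 0.000 0.000 25.062
      vertex 17.128 0.000 25.062
      vertex 17.128 21.853 25.062
    endloop
  endfacet
  facet normal 0.0000 0.0000 1.0000
    outer loop
      vertex 0.000 0.000 25.062
      vertex 17.128 21.853 25.062
      vertex 0.000 21.853 25.062
    endloop
  endfacet
  facet normal 0.0000 -1.0000 0.0000
    outer loop
      vertex 0.000 0.000 0.000
      vertex 17.128 0.000 0.000
      vertex 17.128 0.000 25.062
    endloop
  endfacet
  facet normal 0.0000 -1.0000 0.0000
    outer loop
      vertex 0.000 0.000 0.000
      vertex 17.128 0.000 25.062
      vertex 0.000 0.000 25.062
    endloop
  endfacet
  facet normal 0.0000 1.0000 0.0000
    outer loop
      vertex 17.128 21.853 25.062
      vertex 17.128 21.853 0.000
      vertex 0.000 21.853 0.000
    endloop
  endfacet
  facet normal 0.0000 1.0000 0.0000
    outer loop
      vertex 0.000 21.853 25.062
      vertex 17.128 21.853 25.062
      vertex 0.000 21.853 0.000
    endloop
  endfacet
  facet normal -1.0000 0.0000 0.0000
    outer loop
      vertex 0.000 21.853 25.062
      vertex 0.000 21.853 0.000
      vertex 0.000 0.000 0.000
    endloop
  endfacet
  facet normal -1.0000 0.0000 0.0000
    outer loop
      vertex 0.000 0.000 25.062
      vertex 0.000 21.853 25.062
      vertex 0.000 0.000 0.000
    endloop
  endfacet
  facet normal 1.0000 0.0000 0.0000
    outer loop
      vertex 17.128 0.000 0.000
      vertex 17.128 21.853 0.000
      vertex 17.128 21.853 25.062
    endloop
  endfacet
  facet normal 1.0000 0.0000 0.0000
    outer loop
      vertex 17.128 0.000 0.000
      vertex 17.128 21.853 25.062
      vertex 17.128 0.000 25.062
    endloop
  endfacet
endsolid part

The G0 Z moves step by Δz≈3.133 mm. Every layer's G1 loop is the same polygon, so the solid is a straight extrusion of it from z=0 to z≈25.1. Closing with flat bottom and top caps and triangulating gives 12 facets — a rectangular box, roughly 17.1 × 21.9 mm footprint and 25.1 mm tall.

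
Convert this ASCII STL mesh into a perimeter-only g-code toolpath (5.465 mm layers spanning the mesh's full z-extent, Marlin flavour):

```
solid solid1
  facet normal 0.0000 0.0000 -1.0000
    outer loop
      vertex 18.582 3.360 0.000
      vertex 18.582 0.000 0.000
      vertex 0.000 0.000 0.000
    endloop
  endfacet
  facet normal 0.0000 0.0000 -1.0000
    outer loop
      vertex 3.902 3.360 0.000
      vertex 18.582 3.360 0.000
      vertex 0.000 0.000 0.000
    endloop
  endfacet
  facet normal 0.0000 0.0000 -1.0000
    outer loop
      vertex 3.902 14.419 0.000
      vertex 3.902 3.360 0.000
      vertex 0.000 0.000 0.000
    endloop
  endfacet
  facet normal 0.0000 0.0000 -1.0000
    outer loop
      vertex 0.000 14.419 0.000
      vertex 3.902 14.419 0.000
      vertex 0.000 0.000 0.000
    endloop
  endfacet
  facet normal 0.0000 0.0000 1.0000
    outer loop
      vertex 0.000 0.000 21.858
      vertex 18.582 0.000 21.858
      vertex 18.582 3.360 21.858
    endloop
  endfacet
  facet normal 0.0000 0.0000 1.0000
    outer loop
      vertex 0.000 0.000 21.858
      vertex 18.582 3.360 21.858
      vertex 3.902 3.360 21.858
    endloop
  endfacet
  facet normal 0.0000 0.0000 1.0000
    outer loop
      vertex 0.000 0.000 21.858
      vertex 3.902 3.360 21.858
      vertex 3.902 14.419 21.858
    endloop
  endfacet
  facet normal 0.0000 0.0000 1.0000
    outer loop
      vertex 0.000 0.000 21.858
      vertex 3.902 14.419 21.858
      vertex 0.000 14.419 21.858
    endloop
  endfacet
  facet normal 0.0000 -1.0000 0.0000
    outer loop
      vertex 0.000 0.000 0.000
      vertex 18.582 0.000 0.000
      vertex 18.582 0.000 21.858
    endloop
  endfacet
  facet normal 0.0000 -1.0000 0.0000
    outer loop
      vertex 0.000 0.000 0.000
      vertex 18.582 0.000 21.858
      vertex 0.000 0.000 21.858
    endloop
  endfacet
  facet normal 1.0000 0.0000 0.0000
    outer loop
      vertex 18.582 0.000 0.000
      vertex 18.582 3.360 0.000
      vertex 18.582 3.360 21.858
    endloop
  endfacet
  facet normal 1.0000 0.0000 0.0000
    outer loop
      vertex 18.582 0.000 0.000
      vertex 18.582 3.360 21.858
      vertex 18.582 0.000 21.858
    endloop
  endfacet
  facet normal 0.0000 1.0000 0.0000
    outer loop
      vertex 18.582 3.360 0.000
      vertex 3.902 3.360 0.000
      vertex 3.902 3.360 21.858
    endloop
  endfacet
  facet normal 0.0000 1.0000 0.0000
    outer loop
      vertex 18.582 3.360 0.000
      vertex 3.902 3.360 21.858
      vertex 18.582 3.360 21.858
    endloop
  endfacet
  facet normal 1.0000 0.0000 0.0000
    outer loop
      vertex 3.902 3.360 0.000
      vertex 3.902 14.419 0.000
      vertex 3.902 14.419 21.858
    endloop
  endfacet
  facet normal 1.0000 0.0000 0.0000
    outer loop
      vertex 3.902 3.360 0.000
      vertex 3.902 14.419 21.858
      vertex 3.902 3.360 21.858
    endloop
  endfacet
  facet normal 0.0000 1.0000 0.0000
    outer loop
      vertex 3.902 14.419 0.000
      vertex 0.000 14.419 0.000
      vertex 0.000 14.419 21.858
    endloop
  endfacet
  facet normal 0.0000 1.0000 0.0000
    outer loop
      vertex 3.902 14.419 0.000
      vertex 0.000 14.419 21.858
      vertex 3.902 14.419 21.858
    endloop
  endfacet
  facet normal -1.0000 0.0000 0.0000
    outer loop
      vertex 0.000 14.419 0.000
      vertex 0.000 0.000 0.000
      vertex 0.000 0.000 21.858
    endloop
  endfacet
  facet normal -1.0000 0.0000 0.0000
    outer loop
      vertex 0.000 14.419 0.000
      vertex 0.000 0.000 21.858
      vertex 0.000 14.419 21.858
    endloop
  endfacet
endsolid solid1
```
; perimeter-only toolpath
G21 ; units = mm
G90 ; absolute positioning
G28 ; home
; layer 1
G0 Z5.465
G0 X0.000 Y0.000
G1 X18.582 Y0.000
G1 X18.582 Y3.360
G1 X3.902 Y3.360
G1 X3.902 Y14.419
G1 X0.000 Y14.419
G1 X0.000 Y0.000
; layer 2
G0 Z10.929
G0 X0.000 Y0.000
G1 X18.582 Y0.000
G1 X18.582 Y3.360
G1 X3.902 Y3.360
G1 X3.902 Y14.419
G1 X0.000 Y14.419
G1 X0.000 Y0.000
; layer 3
G0 Z16.393
G0 X0.000 Y0.000
G1 X18.582 Y0.000
G1 X18.582 Y3.360
G1 X3.902 Y3.360
G1 X3.902 Y14.419
G1 X0.000 Y14.419
G1 X0.000 Y0.000
; layer 4
G0 Z21.858
G0 X0.000 Y0.000
G1 X18.582 Y0.000
G1 X18.582 Y3.360
G1 X3.902 Y3.360
G1 X3.902 Y14.419
G1 X0.000 Y14.419
G1 X0.000 Y0.000
M2 ; end

The solid is an L-shaped prism: outer 18.6 × 14.4 mm, arm thicknesses ≈ 3.36 mm (horizontal) and 3.9 mm (vertical), extruded 21.9 mm in z. Slicing at Δz = 5.465 mm — 4 equal slices spanning the solid's height, so layer i sits at z = i·h/4 — gives 4 non-empty perimeters. Each is a 6-segment closed polygon; G0 lifts to the layer z and rapids to the start vertex, then G1 traces the edges.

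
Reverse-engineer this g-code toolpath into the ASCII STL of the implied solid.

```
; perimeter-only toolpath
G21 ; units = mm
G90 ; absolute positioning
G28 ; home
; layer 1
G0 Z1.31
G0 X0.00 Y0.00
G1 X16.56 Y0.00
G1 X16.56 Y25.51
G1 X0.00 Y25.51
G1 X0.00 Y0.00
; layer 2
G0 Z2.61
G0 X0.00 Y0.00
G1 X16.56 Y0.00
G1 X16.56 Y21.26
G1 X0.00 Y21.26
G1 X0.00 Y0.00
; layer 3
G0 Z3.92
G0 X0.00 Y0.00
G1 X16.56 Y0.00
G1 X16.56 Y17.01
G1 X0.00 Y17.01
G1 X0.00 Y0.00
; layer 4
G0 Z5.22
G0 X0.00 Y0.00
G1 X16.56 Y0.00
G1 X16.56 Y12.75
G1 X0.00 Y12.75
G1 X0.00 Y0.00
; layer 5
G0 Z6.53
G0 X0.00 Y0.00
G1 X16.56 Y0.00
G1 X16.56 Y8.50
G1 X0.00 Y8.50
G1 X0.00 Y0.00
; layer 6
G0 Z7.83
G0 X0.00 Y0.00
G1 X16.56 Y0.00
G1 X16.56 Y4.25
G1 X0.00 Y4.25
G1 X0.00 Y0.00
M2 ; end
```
solid part
  facet normal 0.0000 0.0000 -1.0000
    outer loop
      vertex 16.56 29.76 0.00
      vertex 16.56 0.00 0.00
      vertex 0.00 0.00 0.00
    endloop
  endfacet
  facet normal 0.0000 0.0000 -1.0000
    outer loop
      vertex 0.00 29.76 0.00
      vertex 16.56 29.76 0.00
      vertex 0.00 0.00 0.00
    endloop
  endfacet
  facet normal 0.0000 -1.0000 0.0000
    outer loop
      vertex 0.00 0.00 0.00
      vertex 16.56 0.00 0.00
      vertex 16.56 0.00 9.14
    endloop
  endfacet
  facet normal 0.0000 -1.0000 0.0000
    outer loop
      vertex 0.00 0.00 0.00
      vertex 16.56 0.00 9.14
      vertex 0.00 0.00 9.14
    endloop
  endfacet
  facet normal 0.0000 0.2936 0.9559
    outer loop
      vertex 0.00 0.00 9.14
      vertex 16.56 0.00 9.14
      vertex 16.56 29.76 0.00
    endloop
  endfacet
  facet normal 0.0000 0.2936 0.9559
    outer loop
      vertex 0.00 0.00 9.14
      vertex 16.56 29.76 0.00
      vertex 0.00 29.76 0.00
    endloop
  endfacet
  facet normal -1.0000 0.0000 0.0000
    outer loop
      vertex 0.00 0.00 9.14
      vertex 0.00 29.76 0.00
      vertex 0.00 0.00 0.00
    endloop
  endfacet
  facet normal 1.0000 0.0000 0.0000
    outer loop
      vertex 16.56 0.00 0.00
      vertex 16.56 29.76 0.00
      vertex 16.56 0.00 9.14
    endloop
  endfacet
endsolid part

The G0 Z moves step by Δz≈1.31 mm. The G1 loops shrink linearly with z, so the solid tapers from its base footprint up to z≈9.14. Closing with a flat bottom cap and the tapered top and triangulating gives 8 facets — a wedge (ramp): 16.6 × 29.8 mm base, rising to 9.14 mm along the y=0 edge and sloping linearly to z=0 at y=29.8.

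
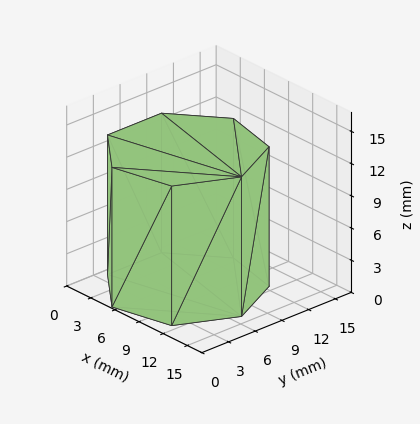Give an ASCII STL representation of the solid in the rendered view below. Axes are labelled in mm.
Reading the render: the shape is a regular 7-sided prism (a cylinder approximated with 7 flat sides), circumscribed radius ≈ 7 mm, height ≈ 13 mm (dimensions read to the nearest mm from the axis ticks). For the STL, each face is triangulated and given an outward normal.

solid part
  facet normal 0.0000 0.0000 -1.0000
    outer loop
      vertex 5.442 13.824 0.000
      vertex 11.364 12.473 0.000
      vertex 14.000 7.000 0.000
    endloop
  endfacet
  facet normal 0.0000 0.0000 -1.0000
    outer loop
      vertex 0.693 10.037 0.000
      vertex 5.442 13.824 0.000
      vertex 14.000 7.000 0.000
    endloop
  endfacet
  facet normal 0.0000 0.0000 -1.0000
    outer loop
      vertex 0.693 3.963 0.000
      vertex 0.693 10.037 0.000
      vertex 14.000 7.000 0.000
    endloop
  endfacet
  facet normal 0.0000 0.0000 -1.0000
    outer loop
      vertex 5.442 0.176 0.000
      vertex 0.693 3.963 0.000
      vertex 14.000 7.000 0.000
    endloop
  endfacet
  facet normal 0.0000 0.0000 -1.0000
    outer loop
      vertex 11.364 1.527 0.000
      vertex 5.442 0.176 0.000
      vertex 14.000 7.000 0.000
    endloop
  endfacet
  facet normal 0.0000 0.0000 1.0000
    outer loop
      vertex 14.000 7.000 13.000
      vertex 11.364 12.473 13.000
      vertex 5.442 13.824 13.000
    endloop
  endfacet
  facet normal 0.0000 0.0000 1.0000
    outer loop
      vertex 14.000 7.000 13.000
      vertex 5.442 13.824 13.000
      vertex 0.693 10.037 13.000
    endloop
  endfacet
  facet normal 0.0000 0.0000 1.0000
    outer loop
      vertex 14.000 7.000 13.000
      vertex 0.693 10.037 13.000
      vertex 0.693 3.963 13.000
    endloop
  endfacet
  facet normal 0.0000 0.0000 1.0000
    outer loop
      vertex 14.000 7.000 13.000
      vertex 0.693 3.963 13.000
      vertex 5.442 0.176 13.000
    endloop
  endfacet
  facet normal 0.0000 0.0000 1.0000
    outer loop
      vertex 14.000 7.000 13.000
      vertex 5.442 0.176 13.000
      vertex 11.364 1.527 13.000
    endloop
  endfacet
  facet normal 0.9009 0.4339 0.0000
    outer loop
      vertex 14.000 7.000 0.000
      vertex 11.364 12.473 0.000
      vertex 11.364 12.473 13.000
    endloop
  endfacet
  facet normal 0.9009 0.4339 0.0000
    outer loop
      vertex 14.000 7.000 0.000
      vertex 11.364 12.473 13.000
      vertex 14.000 7.000 13.000
    endloop
  endfacet
  facet normal 0.2224 0.9750 0.0000
    outer loop
      vertex 11.364 12.473 0.000
      vertex 5.442 13.824 0.000
      vertex 5.442 13.824 13.000
    endloop
  endfacet
  facet normal 0.2224 0.9750 0.0000
    outer loop
      vertex 11.364 12.473 0.000
      vertex 5.442 13.824 13.000
      vertex 11.364 12.473 13.000
    endloop
  endfacet
  facet normal -0.6235 0.7818 0.0000
    outer loop
      vertex 5.442 13.824 0.000
      vertex 0.693 10.037 0.000
      vertex 0.693 10.037 13.000
    endloop
  endfacet
  facet normal -0.6235 0.7818 0.0000
    outer loop
      vertex 5.442 13.824 0.000
      vertex 0.693 10.037 13.000
      vertex 5.442 13.824 13.000
    endloop
  endfacet
  facet normal -1.0000 0.0000 0.0000
    outer loop
      vertex 0.693 10.037 0.000
      vertex 0.693 3.963 0.000
      vertex 0.693 3.963 13.000
    endloop
  endfacet
  facet normal -1.0000 0.0000 0.0000
    outer loop
      vertex 0.693 10.037 0.000
      vertex 0.693 3.963 13.000
      vertex 0.693 10.037 13.000
    endloop
  endfacet
  facet normal -0.6235 -0.7818 0.0000
    outer loop
      vertex 0.693 3.963 0.000
      vertex 5.442 0.176 0.000
      vertex 5.442 0.176 13.000
    endloop
  endfacet
  facet normal -0.6235 -0.7818 0.0000
    outer loop
      vertex 0.693 3.963 0.000
      vertex 5.442 0.176 13.000
      vertex 0.693 3.963 13.000
    endloop
  endfacet
  facet normal 0.2224 -0.9750 0.0000
    outer loop
      vertex 5.442 0.176 0.000
      vertex 11.364 1.527 0.000
      vertex 11.364 1.527 13.000
    endloop
  endfacet
  facet normal 0.2224 -0.9750 0.0000
    outer loop
      vertex 5.442 0.176 0.000
      vertex 11.364 1.527 13.000
      vertex 5.442 0.176 13.000
    endloop
  endfacet
  facet normal 0.9009 -0.4339 0.0000
    outer loop
      vertex 11.364 1.527 0.000
      vertex 14.000 7.000 0.000
      vertex 14.000 7.000 13.000
    endloop
  endfacet
  facet normal 0.9009 -0.4339 0.0000
    outer loop
      vertex 11.364 1.527 0.000
      vertex 14.000 7.000 13.000
      vertex 11.364 1.527 13.000
    endloop
  endfacet
endsolid part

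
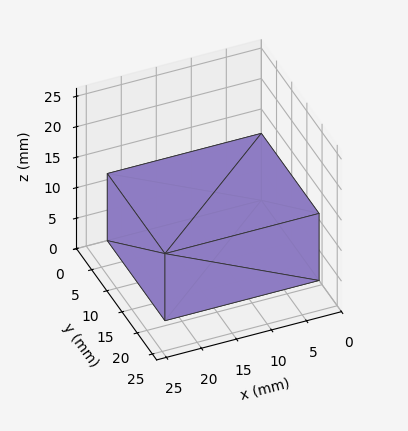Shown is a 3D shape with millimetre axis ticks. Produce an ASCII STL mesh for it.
Reading the render: the shape is a rectangular box, roughly 22 × 19 mm footprint and 11 mm tall (dimensions read to the nearest mm from the axis ticks). For the STL, each face is triangulated and given an outward normal.

solid part
  facet normal 0.0000 0.0000 -1.0000
    outer loop
      vertex 22.00 19.00 0.00
      vertex 22.00 0.00 0.00
      vertex 0.00 0.00 0.00
    endloop
  endfacet
  facet normal 0.0000 0.0000 -1.0000
    outer loop
      vertex 0.00 19.00 0.00
      vertex 22.00 19.00 0.00
      vertex 0.00 0.00 0.00
    endloop
  endfacet
  facet normal 0.0000 0.0000 1.0000
    outer loop
      vertex 0.00 0.00 11.00
      vertex 22.00 0.00 11.00
      vertex 22.00 19.00 11.00
    endloop
  endfacet
  facet normal 0.0000 0.0000 1.0000
    outer loop
      vertex 0.00 0.00 11.00
      vertex 22.00 19.00 11.00
      vertex 0.00 19.00 11.00
    endloop
  endfacet
  facet normal 0.0000 -1.0000 0.0000
    outer loop
      vertex 0.00 0.00 0.00
      vertex 22.00 0.00 0.00
      vertex 22.00 0.00 11.00
    endloop
  endfacet
  facet normal 0.0000 -1.0000 0.0000
    outer loop
      vertex 0.00 0.00 0.00
      vertex 22.00 0.00 11.00
      vertex 0.00 0.00 11.00
    endloop
  endfacet
  facet normal 0.0000 1.0000 0.0000
    outer loop
      vertex 22.00 19.00 11.00
      vertex 22.00 19.00 0.00
      vertex 0.00 19.00 0.00
    endloop
  endfacet
  facet normal 0.0000 1.0000 0.0000
    outer loop
      vertex 0.00 19.00 11.00
      vertex 22.00 19.00 11.00
      vertex 0.00 19.00 0.00
    endloop
  endfacet
  facet normal -1.0000 0.0000 0.0000
    outer loop
      vertex 0.00 19.00 11.00
      vertex 0.00 19.00 0.00
      vertex 0.00 0.00 0.00
    endloop
  endfacet
  facet normal -1.0000 0.0000 0.0000
    outer loop
      vertex 0.00 0.00 11.00
      vertex 0.00 19.00 11.00
      vertex 0.00 0.00 0.00
    endloop
  endfacet
  facet normal 1.0000 0.0000 0.0000
    outer loop
      vertex 22.00 0.00 0.00
      vertex 22.00 19.00 0.00
      vertex 22.00 19.00 11.00
    endloop
  endfacet
  facet normal 1.0000 0.0000 0.0000
    outer loop
      vertex 22.00 0.00 0.00
      vertex 22.00 19.00 11.00
      vertex 22.00 0.00 11.00
    endloop
  endfacet
endsolid part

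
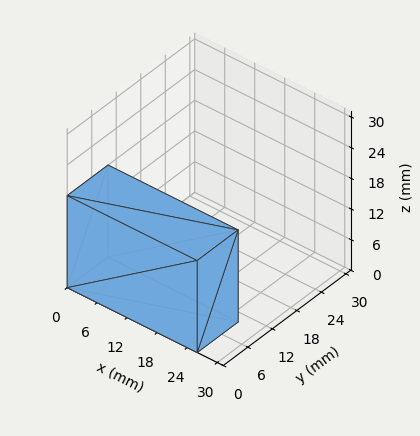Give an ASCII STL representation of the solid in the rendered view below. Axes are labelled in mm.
Reading the render: the shape is a rectangular box, roughly 26 × 10 mm footprint and 18 mm tall (dimensions read to the nearest mm from the axis ticks). For the STL, each face is triangulated and given an outward normal.

solid part
  facet normal 0.0000 0.0000 -1.0000
    outer loop
      vertex 26.00 10.00 0.00
      vertex 26.00 0.00 0.00
      vertex 0.00 0.00 0.00
    endloop
  endfacet
  facet normal 0.0000 0.0000 -1.0000
    outer loop
      vertex 0.00 10.00 0.00
      vertex 26.00 10.00 0.00
      vertex 0.00 0.00 0.00
    endloop
  endfacet
  facet normal 0.0000 0.0000 1.0000
    outer loop
      vertex 0.00 0.00 18.00
      vertex 26.00 0.00 18.00
      vertex 26.00 10.00 18.00
    endloop
  endfacet
  facet normal 0.0000 0.0000 1.0000
    outer loop
      vertex 0.00 0.00 18.00
      vertex 26.00 10.00 18.00
      vertex 0.00 10.00 18.00
    endloop
  endfacet
  facet normal 0.0000 -1.0000 0.0000
    outer loop
      vertex 0.00 0.00 0.00
      vertex 26.00 0.00 0.00
      vertex 26.00 0.00 18.00
    endloop
  endfacet
  facet normal 0.0000 -1.0000 0.0000
    outer loop
      vertex 0.00 0.00 0.00
      vertex 26.00 0.00 18.00
      vertex 0.00 0.00 18.00
    endloop
  endfacet
  facet normal 0.0000 1.0000 0.0000
    outer loop
      vertex 26.00 10.00 18.00
      vertex 26.00 10.00 0.00
      vertex 0.00 10.00 0.00
    endloop
  endfacet
  facet normal 0.0000 1.0000 0.0000
    outer loop
      vertex 0.00 10.00 18.00
      vertex 26.00 10.00 18.00
      vertex 0.00 10.00 0.00
    endloop
  endfacet
  facet normal -1.0000 0.0000 0.0000
    outer loop
      vertex 0.00 10.00 18.00
      vertex 0.00 10.00 0.00
      vertex 0.00 0.00 0.00
    endloop
  endfacet
  facet normal -1.0000 0.0000 0.0000
    outer loop
      vertex 0.00 0.00 18.00
      vertex 0.00 10.00 18.00
      vertex 0.00 0.00 0.00
    endloop
  endfacet
  facet normal 1.0000 0.0000 0.0000
    outer loop
      vertex 26.00 0.00 0.00
      vertex 26.00 10.00 0.00
      vertex 26.00 10.00 18.00
    endloop
  endfacet
  facet normal 1.0000 0.0000 0.0000
    outer loop
      vertex 26.00 0.00 0.00
      vertex 26.00 10.00 18.00
      vertex 26.00 0.00 18.00
    endloop
  endfacet
endsolid part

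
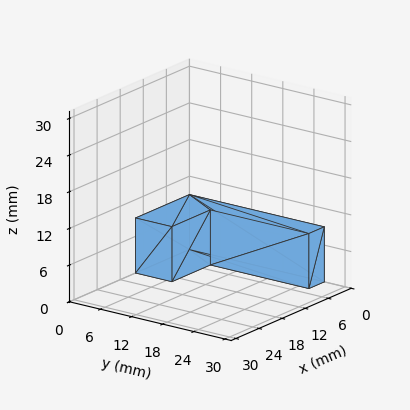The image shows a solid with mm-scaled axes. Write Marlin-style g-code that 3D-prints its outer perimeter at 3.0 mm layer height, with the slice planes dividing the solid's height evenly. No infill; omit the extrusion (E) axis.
Reading the render: the shape is an L-shaped prism: outer 14 × 26 mm, arm thicknesses ≈ 7 mm (horizontal) and 4 mm (vertical), extruded 9 mm in z (dimensions read to the nearest mm from the axis ticks). For the g-code, the solid's height is divided into equal slices at the stated Δz and each level perimeter traced with G1 moves after a G0 lift.

; perimeter-only toolpath
G21 ; units = mm
G90 ; absolute positioning
G28 ; home
; layer 1
G0 Z3.0
G0 X0.0 Y0.0
G1 X14.0 Y0.0
G1 X14.0 Y7.0
G1 X4.0 Y7.0
G1 X4.0 Y26.0
G1 X0.0 Y26.0
G1 X0.0 Y0.0
; layer 2
G0 Z6.0
G0 X0.0 Y0.0
G1 X14.0 Y0.0
G1 X14.0 Y7.0
G1 X4.0 Y7.0
G1 X4.0 Y26.0
G1 X0.0 Y26.0
G1 X0.0 Y0.0
; layer 3
G0 Z9.0
G0 X0.0 Y0.0
G1 X14.0 Y0.0
G1 X14.0 Y7.0
G1 X4.0 Y7.0
G1 X4.0 Y26.0
G1 X0.0 Y26.0
G1 X0.0 Y0.0
M2 ; end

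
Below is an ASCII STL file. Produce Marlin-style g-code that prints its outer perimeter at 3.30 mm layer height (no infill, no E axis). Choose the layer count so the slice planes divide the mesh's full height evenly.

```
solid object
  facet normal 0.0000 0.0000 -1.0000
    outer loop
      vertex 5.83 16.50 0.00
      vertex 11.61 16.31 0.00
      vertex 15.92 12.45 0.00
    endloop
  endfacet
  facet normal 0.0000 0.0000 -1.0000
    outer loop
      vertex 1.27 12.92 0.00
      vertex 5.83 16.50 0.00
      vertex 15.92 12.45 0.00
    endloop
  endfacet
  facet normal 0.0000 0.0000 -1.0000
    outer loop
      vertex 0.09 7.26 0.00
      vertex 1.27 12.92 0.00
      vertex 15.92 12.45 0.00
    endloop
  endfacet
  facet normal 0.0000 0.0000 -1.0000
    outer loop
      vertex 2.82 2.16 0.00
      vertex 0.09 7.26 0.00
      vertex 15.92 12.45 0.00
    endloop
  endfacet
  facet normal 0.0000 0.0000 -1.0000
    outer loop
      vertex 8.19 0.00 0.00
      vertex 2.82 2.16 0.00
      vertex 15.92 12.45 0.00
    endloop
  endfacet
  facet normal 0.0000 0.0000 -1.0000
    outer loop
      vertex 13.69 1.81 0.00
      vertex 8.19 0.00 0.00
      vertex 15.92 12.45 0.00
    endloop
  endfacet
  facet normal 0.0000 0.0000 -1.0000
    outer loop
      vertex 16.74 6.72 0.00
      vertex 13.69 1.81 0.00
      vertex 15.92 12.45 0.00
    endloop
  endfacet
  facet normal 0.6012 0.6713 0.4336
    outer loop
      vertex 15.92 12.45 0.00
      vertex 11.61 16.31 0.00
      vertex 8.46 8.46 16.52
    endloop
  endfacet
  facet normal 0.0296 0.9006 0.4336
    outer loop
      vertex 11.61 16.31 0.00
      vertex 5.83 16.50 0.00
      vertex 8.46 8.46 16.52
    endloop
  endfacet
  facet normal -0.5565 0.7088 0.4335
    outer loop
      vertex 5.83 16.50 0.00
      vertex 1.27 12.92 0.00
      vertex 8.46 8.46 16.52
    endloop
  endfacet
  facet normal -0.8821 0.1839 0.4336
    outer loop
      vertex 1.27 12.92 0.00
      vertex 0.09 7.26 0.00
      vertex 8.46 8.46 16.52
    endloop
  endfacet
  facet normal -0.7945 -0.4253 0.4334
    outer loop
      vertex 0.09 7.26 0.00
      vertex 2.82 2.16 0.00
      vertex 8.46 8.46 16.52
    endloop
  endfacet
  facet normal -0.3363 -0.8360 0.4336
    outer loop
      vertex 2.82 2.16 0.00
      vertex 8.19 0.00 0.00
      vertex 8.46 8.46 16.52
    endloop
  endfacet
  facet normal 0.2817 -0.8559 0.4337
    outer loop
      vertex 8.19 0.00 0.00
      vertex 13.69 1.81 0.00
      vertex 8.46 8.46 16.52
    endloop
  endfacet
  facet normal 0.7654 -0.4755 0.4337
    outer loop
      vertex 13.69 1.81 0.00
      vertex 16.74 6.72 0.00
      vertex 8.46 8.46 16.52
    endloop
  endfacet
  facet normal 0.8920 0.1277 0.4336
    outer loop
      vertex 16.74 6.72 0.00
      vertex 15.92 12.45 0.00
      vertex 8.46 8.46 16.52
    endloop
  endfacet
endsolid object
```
; perimeter-only toolpath
G21 ; units = mm
G90 ; absolute positioning
G28 ; home
; layer 1
G0 Z3.30
G0 X14.43 Y11.65
G1 X10.98 Y14.74
G1 X6.36 Y14.89
G1 X2.71 Y12.03
G1 X1.76 Y7.50
G1 X3.95 Y3.42
G1 X8.24 Y1.69
G1 X12.64 Y3.14
G1 X15.08 Y7.07
G1 X14.43 Y11.65
; layer 2
G0 Z6.61
G0 X12.94 Y10.85
G1 X10.35 Y13.17
G1 X6.88 Y13.28
G1 X4.15 Y11.14
G1 X3.44 Y7.74
G1 X5.08 Y4.68
G1 X8.30 Y3.38
G1 X11.60 Y4.47
G1 X13.43 Y7.42
G1 X12.94 Y10.85
; layer 3
G0 Z9.91
G0 X11.44 Y10.06
G1 X9.72 Y11.60
G1 X7.41 Y11.68
G1 X5.58 Y10.24
G1 X5.11 Y7.98
G1 X6.20 Y5.94
G1 X8.35 Y5.08
G1 X10.55 Y5.80
G1 X11.77 Y7.76
G1 X11.44 Y10.06
; layer 4
G0 Z13.22
G0 X9.95 Y9.26
G1 X9.09 Y10.03
G1 X7.93 Y10.07
G1 X7.02 Y9.35
G1 X6.79 Y8.22
G1 X7.33 Y7.20
G1 X8.41 Y6.77
G1 X9.51 Y7.13
G1 X10.12 Y8.11
G1 X9.95 Y9.26
M2 ; end

The solid is a regular 9-sided pyramid, base circumscribed radius ≈ 8.46 mm, apex at z ≈ 16.5 mm. Slicing at Δz = 3.30 mm — 5 equal slices spanning the solid's height, so layer i sits at z = i·h/5 — gives 4 non-empty perimeters. Each is a 9-segment closed polygon; G0 lifts to the layer z and rapids to the start vertex, then G1 traces the edges. The cross-section shrinks linearly with z (the slice at the apex is degenerate and omitted).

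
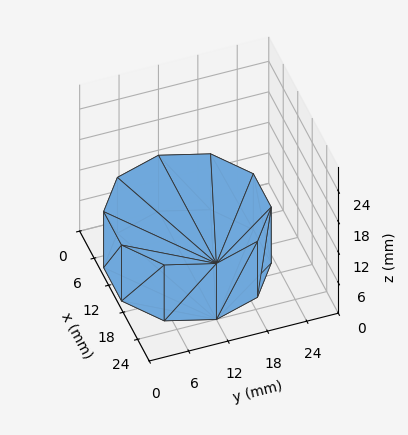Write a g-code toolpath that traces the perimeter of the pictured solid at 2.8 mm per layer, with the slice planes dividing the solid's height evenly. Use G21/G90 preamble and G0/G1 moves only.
Reading the render: the shape is a regular 10-sided prism (a cylinder approximated with 10 flat sides), circumscribed radius ≈ 12 mm, height ≈ 11 mm (dimensions read to the nearest mm from the axis ticks). For the g-code, the solid's height is divided into equal slices at the stated Δz and each level perimeter traced with G1 moves after a G0 lift.

; perimeter-only toolpath
G21 ; units = mm
G90 ; absolute positioning
G28 ; home
; layer 1
G0 Z2.8
G0 X24.0 Y12.0
G1 X21.7 Y19.1
G1 X15.7 Y23.4
G1 X8.3 Y23.4
G1 X2.3 Y19.1
G1 X0.0 Y12.0
G1 X2.3 Y4.9
G1 X8.3 Y0.6
G1 X15.7 Y0.6
G1 X21.7 Y4.9
G1 X24.0 Y12.0
; layer 2
G0 Z5.5
G0 X24.0 Y12.0
G1 X21.7 Y19.1
G1 X15.7 Y23.4
G1 X8.3 Y23.4
G1 X2.3 Y19.1
G1 X0.0 Y12.0
G1 X2.3 Y4.9
G1 X8.3 Y0.6
G1 X15.7 Y0.6
G1 X21.7 Y4.9
G1 X24.0 Y12.0
; layer 3
G0 Z8.2
G0 X24.0 Y12.0
G1 X21.7 Y19.1
G1 X15.7 Y23.4
G1 X8.3 Y23.4
G1 X2.3 Y19.1
G1 X0.0 Y12.0
G1 X2.3 Y4.9
G1 X8.3 Y0.6
G1 X15.7 Y0.6
G1 X21.7 Y4.9
G1 X24.0 Y12.0
; layer 4
G0 Z11.0
G0 X24.0 Y12.0
G1 X21.7 Y19.1
G1 X15.7 Y23.4
G1 X8.3 Y23.4
G1 X2.3 Y19.1
G1 X0.0 Y12.0
G1 X2.3 Y4.9
G1 X8.3 Y0.6
G1 X15.7 Y0.6
G1 X21.7 Y4.9
G1 X24.0 Y12.0
M2 ; end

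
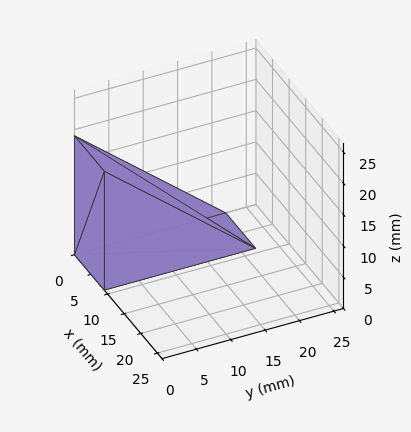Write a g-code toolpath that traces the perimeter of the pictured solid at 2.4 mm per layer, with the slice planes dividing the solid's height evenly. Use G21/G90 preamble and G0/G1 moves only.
Reading the render: the shape is a wedge (ramp): 9 × 22 mm base, rising to 19 mm along the y=0 edge and sloping linearly to z=0 at y=22 (dimensions read to the nearest mm from the axis ticks). For the g-code, the solid's height is divided into equal slices at the stated Δz and each level perimeter traced with G1 moves after a G0 lift.

; perimeter-only toolpath
G21 ; units = mm
G90 ; absolute positioning
G28 ; home
; layer 1
G0 Z2.4
G0 X0.0 Y0.0
G1 X9.0 Y0.0
G1 X9.0 Y19.2
G1 X0.0 Y19.2
G1 X0.0 Y0.0
; layer 2
G0 Z4.8
G0 X0.0 Y0.0
G1 X9.0 Y0.0
G1 X9.0 Y16.5
G1 X0.0 Y16.5
G1 X0.0 Y0.0
; layer 3
G0 Z7.1
G0 X0.0 Y0.0
G1 X9.0 Y0.0
G1 X9.0 Y13.8
G1 X0.0 Y13.8
G1 X0.0 Y0.0
; layer 4
G0 Z9.5
G0 X0.0 Y0.0
G1 X9.0 Y0.0
G1 X9.0 Y11.0
G1 X0.0 Y11.0
G1 X0.0 Y0.0
; layer 5
G0 Z11.9
G0 X0.0 Y0.0
G1 X9.0 Y0.0
G1 X9.0 Y8.2
G1 X0.0 Y8.2
G1 X0.0 Y0.0
; layer 6
G0 Z14.2
G0 X0.0 Y0.0
G1 X9.0 Y0.0
G1 X9.0 Y5.5
G1 X0.0 Y5.5
G1 X0.0 Y0.0
; layer 7
G0 Z16.6
G0 X0.0 Y0.0
G1 X9.0 Y0.0
G1 X9.0 Y2.8
G1 X0.0 Y2.8
G1 X0.0 Y0.0
M2 ; end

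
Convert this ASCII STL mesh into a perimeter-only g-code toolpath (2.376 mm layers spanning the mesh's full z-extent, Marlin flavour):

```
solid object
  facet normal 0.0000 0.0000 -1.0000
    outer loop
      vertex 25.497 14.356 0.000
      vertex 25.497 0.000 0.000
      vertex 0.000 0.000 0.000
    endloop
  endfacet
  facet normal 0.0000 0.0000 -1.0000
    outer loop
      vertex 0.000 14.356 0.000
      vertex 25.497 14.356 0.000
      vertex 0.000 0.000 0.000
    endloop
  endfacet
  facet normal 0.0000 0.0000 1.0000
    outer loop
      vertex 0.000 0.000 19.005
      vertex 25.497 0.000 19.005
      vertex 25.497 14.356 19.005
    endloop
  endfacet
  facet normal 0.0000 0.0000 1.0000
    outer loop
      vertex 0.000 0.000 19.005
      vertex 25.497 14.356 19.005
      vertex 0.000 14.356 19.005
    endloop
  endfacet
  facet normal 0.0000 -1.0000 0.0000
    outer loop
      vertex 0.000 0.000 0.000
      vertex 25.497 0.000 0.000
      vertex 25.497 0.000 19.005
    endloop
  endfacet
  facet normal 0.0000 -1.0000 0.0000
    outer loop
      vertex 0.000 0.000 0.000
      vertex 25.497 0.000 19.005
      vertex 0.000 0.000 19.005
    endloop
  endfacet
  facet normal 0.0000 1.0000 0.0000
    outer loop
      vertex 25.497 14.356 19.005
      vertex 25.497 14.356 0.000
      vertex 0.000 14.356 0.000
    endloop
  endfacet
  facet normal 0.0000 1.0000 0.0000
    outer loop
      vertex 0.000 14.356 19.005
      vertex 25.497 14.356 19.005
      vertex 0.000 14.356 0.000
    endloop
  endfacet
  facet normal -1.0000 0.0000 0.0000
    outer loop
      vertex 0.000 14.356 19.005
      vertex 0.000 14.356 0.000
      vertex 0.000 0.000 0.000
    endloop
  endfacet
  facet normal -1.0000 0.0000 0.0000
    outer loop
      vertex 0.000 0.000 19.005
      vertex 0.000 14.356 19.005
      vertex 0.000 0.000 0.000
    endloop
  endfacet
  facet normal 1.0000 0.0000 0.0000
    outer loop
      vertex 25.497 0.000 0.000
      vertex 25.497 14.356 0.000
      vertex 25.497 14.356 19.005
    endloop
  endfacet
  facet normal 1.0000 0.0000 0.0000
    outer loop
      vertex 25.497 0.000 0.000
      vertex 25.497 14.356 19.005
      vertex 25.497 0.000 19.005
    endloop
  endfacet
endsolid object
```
; perimeter-only toolpath
G21 ; units = mm
G90 ; absolute positioning
G28 ; home
; layer 1
G0 Z2.376
G0 X0.000 Y0.000
G1 X25.497 Y0.000
G1 X25.497 Y14.356
G1 X0.000 Y14.356
G1 X0.000 Y0.000
; layer 2
G0 Z4.751
G0 X0.000 Y0.000
G1 X25.497 Y0.000
G1 X25.497 Y14.356
G1 X0.000 Y14.356
G1 X0.000 Y0.000
; layer 3
G0 Z7.127
G0 X0.000 Y0.000
G1 X25.497 Y0.000
G1 X25.497 Y14.356
G1 X0.000 Y14.356
G1 X0.000 Y0.000
; layer 4
G0 Z9.502
G0 X0.000 Y0.000
G1 X25.497 Y0.000
G1 X25.497 Y14.356
G1 X0.000 Y14.356
G1 X0.000 Y0.000
; layer 5
G0 Z11.878
G0 X0.000 Y0.000
G1 X25.497 Y0.000
G1 X25.497 Y14.356
G1 X0.000 Y14.356
G1 X0.000 Y0.000
; layer 6
G0 Z14.254
G0 X0.000 Y0.000
G1 X25.497 Y0.000
G1 X25.497 Y14.356
G1 X0.000 Y14.356
G1 X0.000 Y0.000
; layer 7
G0 Z16.629
G0 X0.000 Y0.000
G1 X25.497 Y0.000
G1 X25.497 Y14.356
G1 X0.000 Y14.356
G1 X0.000 Y0.000
; layer 8
G0 Z19.005
G0 X0.000 Y0.000
G1 X25.497 Y0.000
G1 X25.497 Y14.356
G1 X0.000 Y14.356
G1 X0.000 Y0.000
M2 ; end

The solid is a rectangular box, roughly 25.5 × 14.4 mm footprint and 19 mm tall. Slicing at Δz = 2.376 mm — 8 equal slices spanning the solid's height, so layer i sits at z = i·h/8 — gives 8 non-empty perimeters. Each is a 4-segment closed polygon; G0 lifts to the layer z and rapids to the start vertex, then G1 traces the edges.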